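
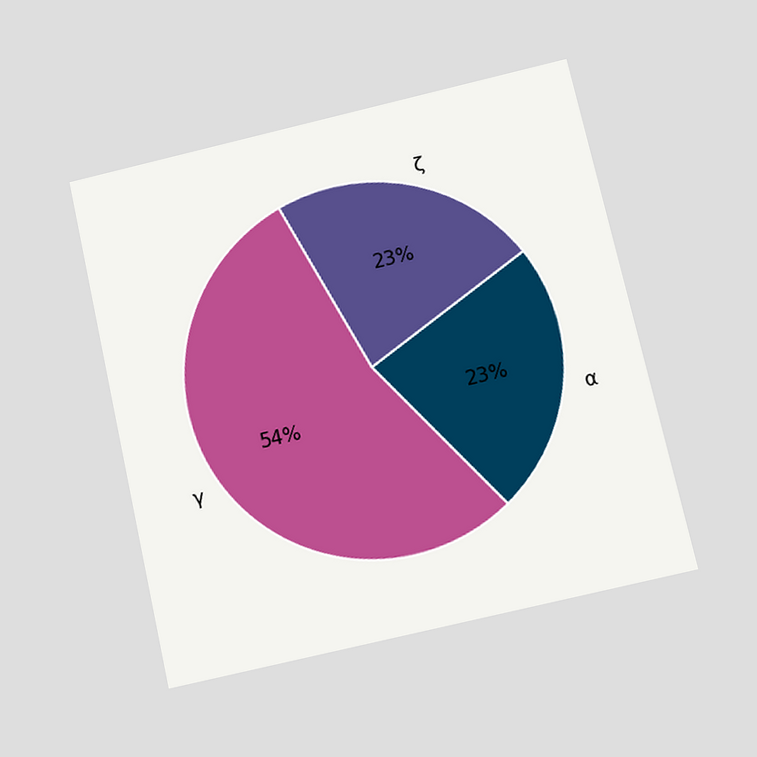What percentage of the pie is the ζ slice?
23%

The chart is tilted about 13° counter-clockwise and viewed slightly from below. The ζ slice takes up 23% of the pie.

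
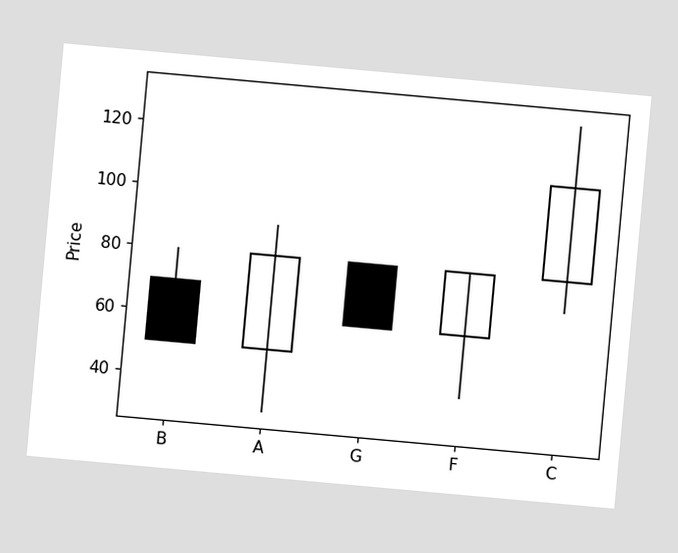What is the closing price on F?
80

The chart is tilted about 5° clockwise. The F candle closes at 80.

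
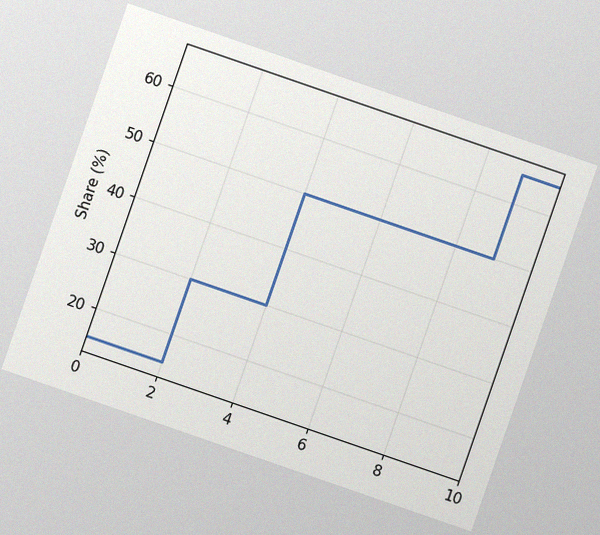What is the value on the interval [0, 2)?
The chart is tilted about 19° clockwise, with some photo noise. On [0, 2) the step sits at 15%.

15%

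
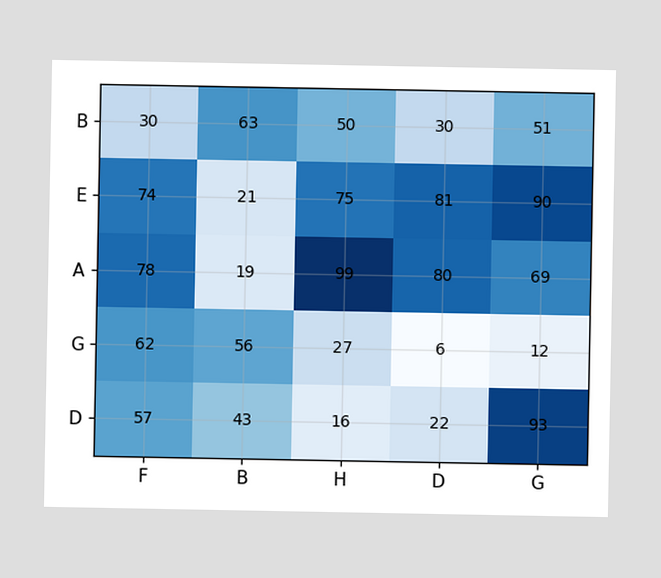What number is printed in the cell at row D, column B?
43

The (D, B) cell reads 43.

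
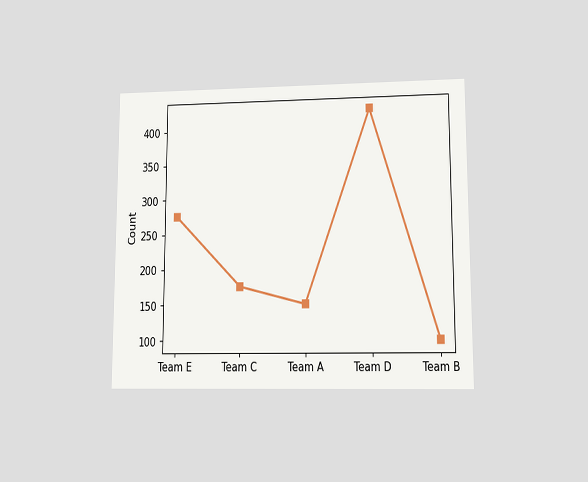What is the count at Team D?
425

The chart is viewed at a slight angle. At Team D, the line is at 425.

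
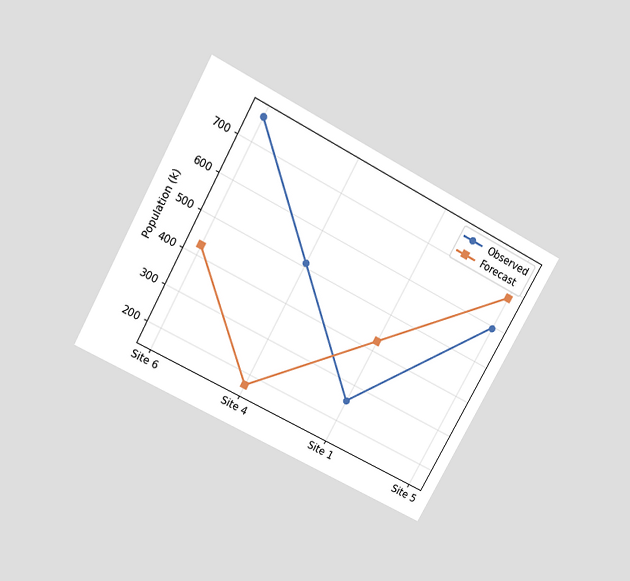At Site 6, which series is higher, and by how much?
Observed, by 340k

The chart is tilted about 29° clockwise and viewed slightly from above. At Site 6, Observed sits above the other line by 340k.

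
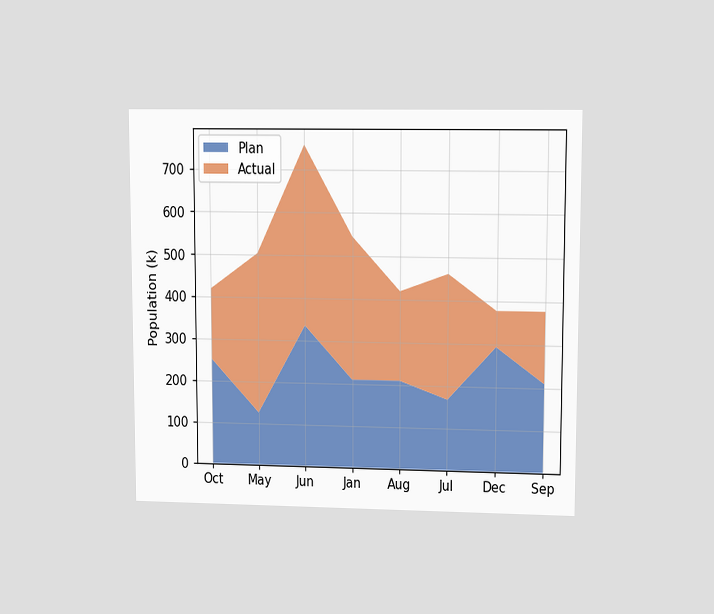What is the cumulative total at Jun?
The chart is viewed at a slight angle. The stacked total at Jun reaches 756k.

756k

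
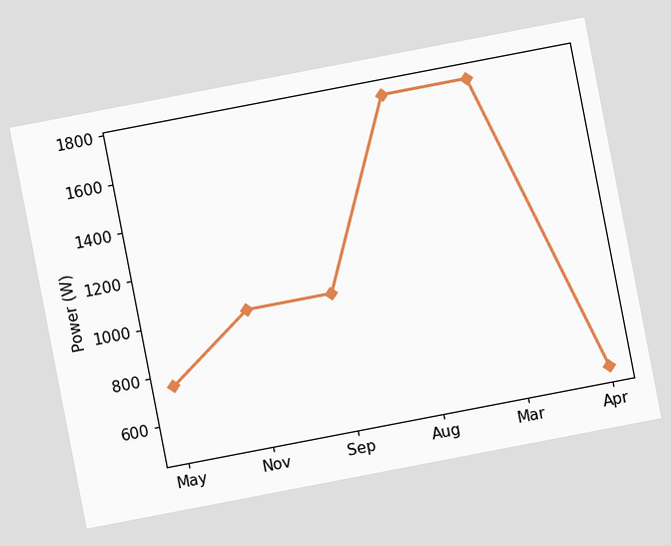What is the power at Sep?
1000W

The chart is tilted about 11° counter-clockwise. At Sep, the line is at 1000W.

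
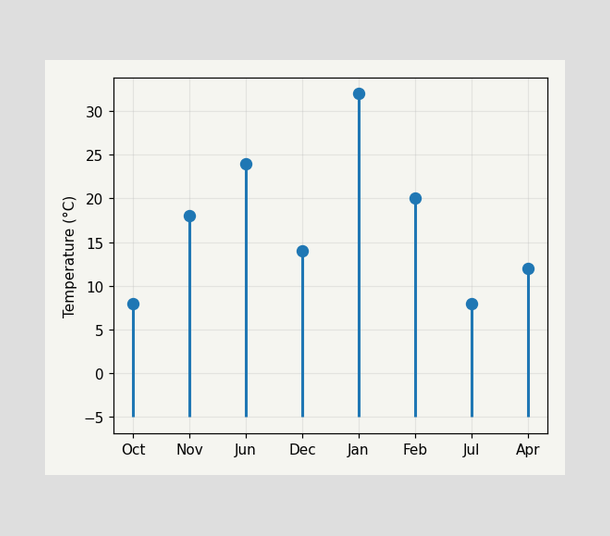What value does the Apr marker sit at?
The Apr marker sits at 12°C.

12°C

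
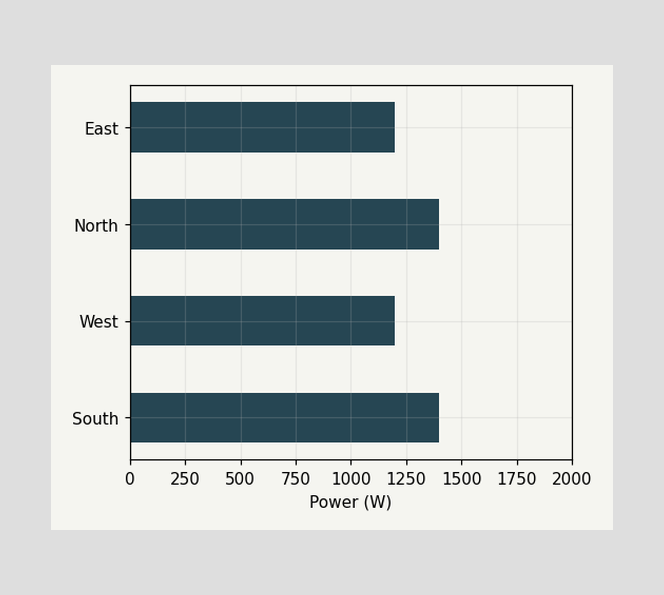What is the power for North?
Reading along the chart's x-axis, the North bar reaches 1400W.

1400W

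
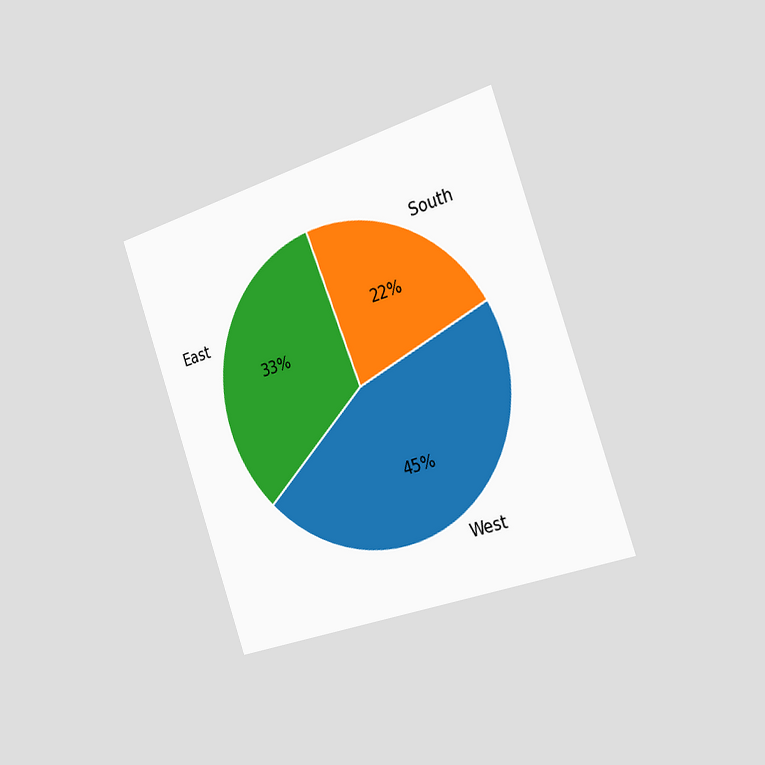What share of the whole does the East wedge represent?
The chart is tilted about 19° counter-clockwise and viewed slightly from the right. The East slice takes up 33% of the pie.

33%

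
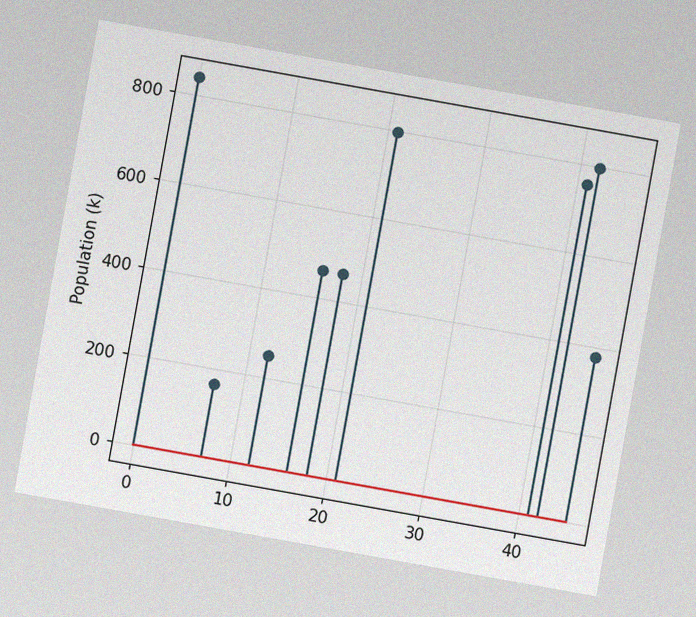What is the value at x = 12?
252k

The chart is tilted about 10° clockwise, with some photo noise. The stem at x=12 reaches 252k.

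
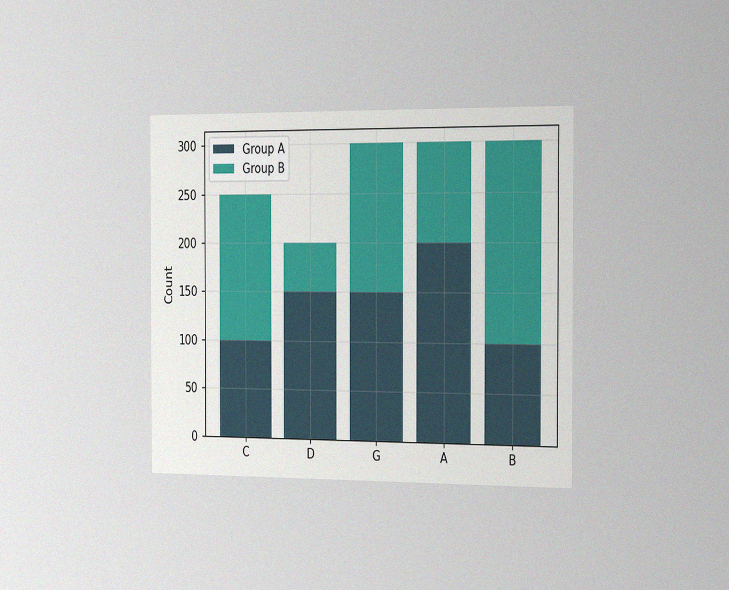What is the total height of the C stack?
The chart is viewed slightly from the right, with some photo noise. The C stack's top reaches 250 on the y-axis.

250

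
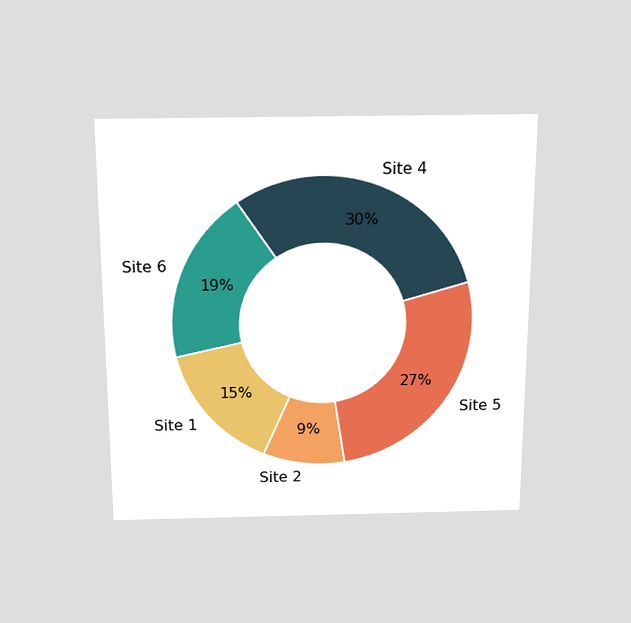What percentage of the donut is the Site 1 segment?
15%

The chart is viewed slightly from above. The Site 1 segment takes up 15% of the ring.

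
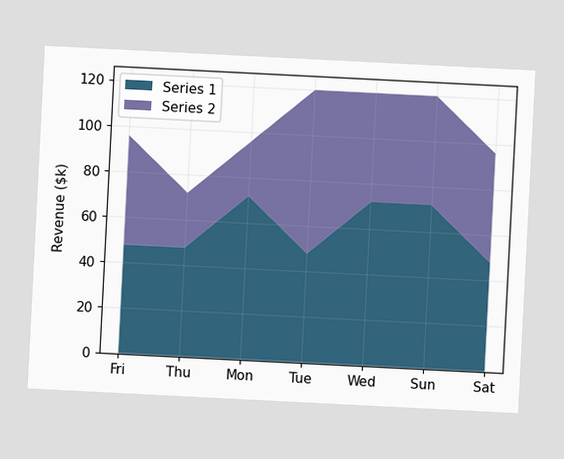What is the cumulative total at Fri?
$96k

The chart is tilted about 3° clockwise. The stacked total at Fri reaches $96k.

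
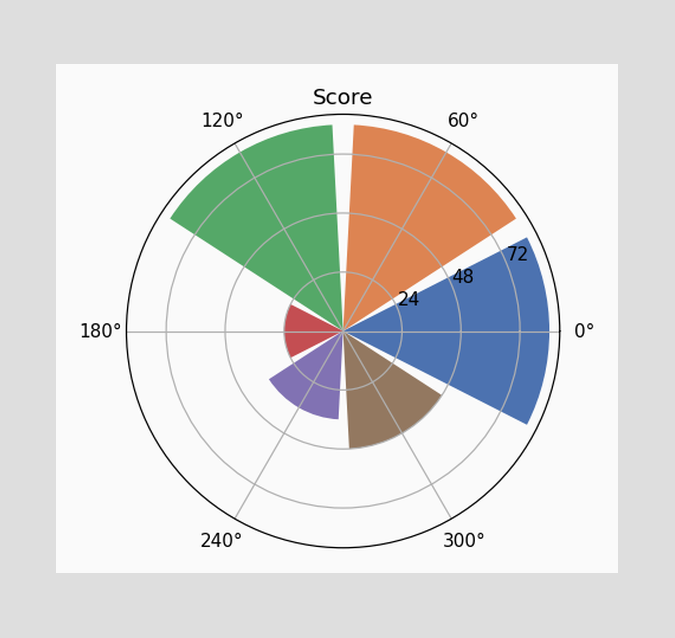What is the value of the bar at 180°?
The bar at 180° reaches 24 on the radial axis.

24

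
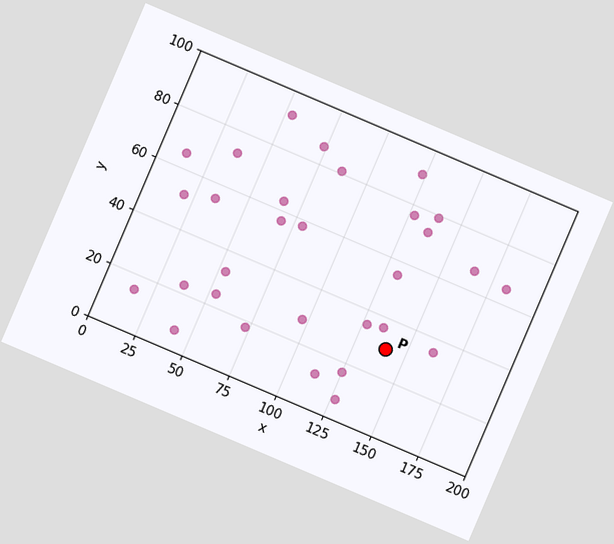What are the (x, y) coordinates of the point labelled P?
The chart is tilted about 23° clockwise. Following the gridlines from P to each axis, P sits at (140, 30).

(140, 30)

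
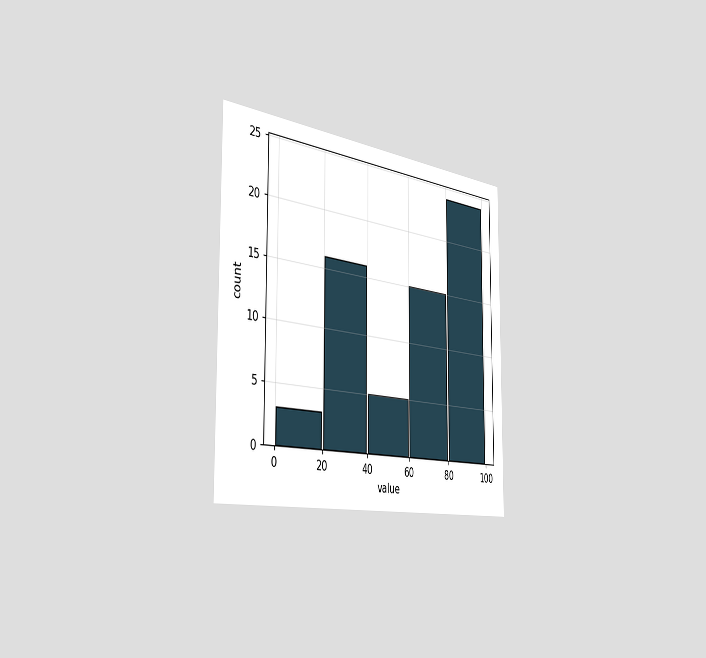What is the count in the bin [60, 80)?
The chart is viewed slightly from the left. The [60, 80) bin has height 15.

15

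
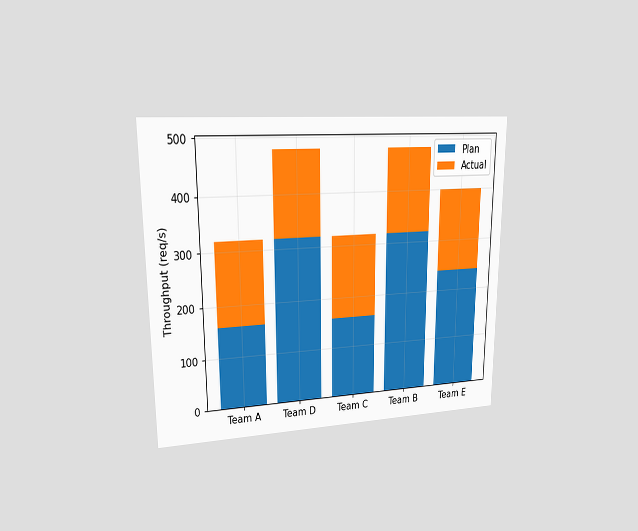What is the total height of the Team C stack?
320req/s

The chart is viewed at a slight angle. The Team C stack's top reaches 320req/s on the y-axis.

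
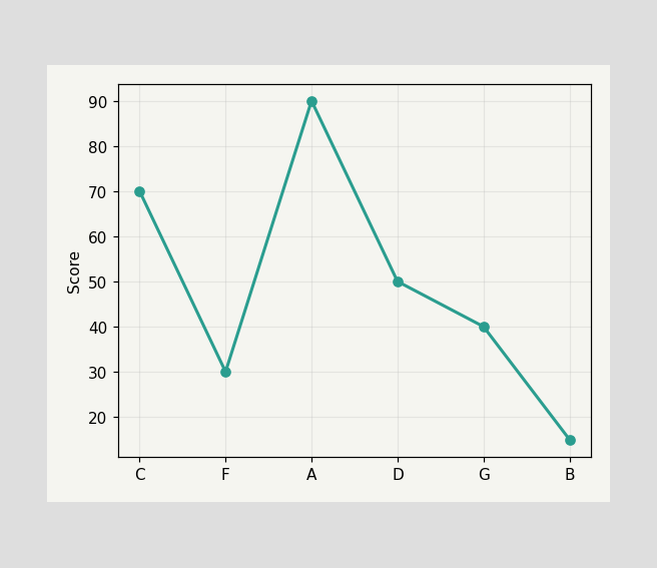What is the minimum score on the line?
15

The lowest point is at B, and reading across to the y-axis gives 15.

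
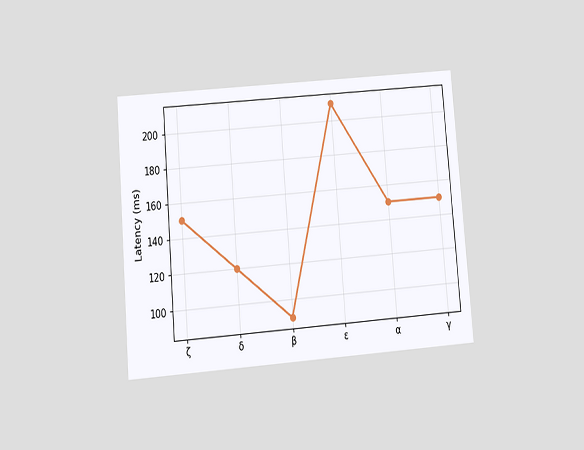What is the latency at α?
The chart is tilted about 5° counter-clockwise and viewed slightly from below. At α, the line is at 150ms.

150ms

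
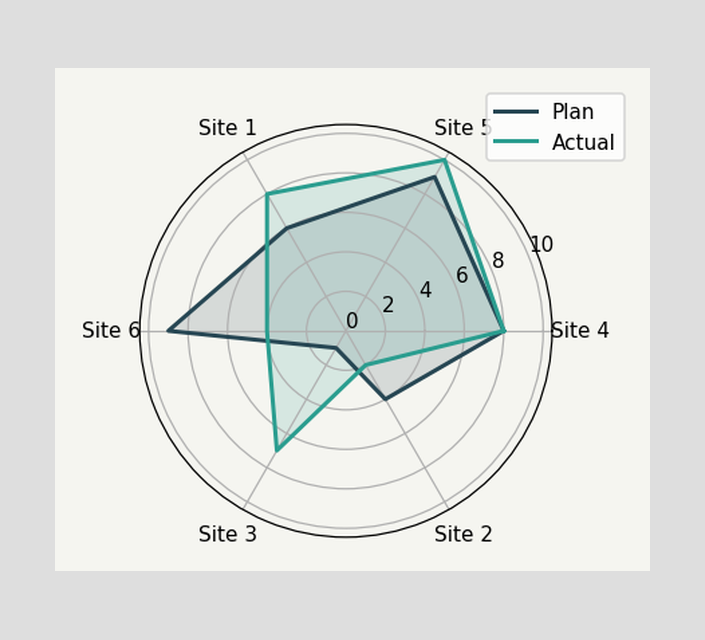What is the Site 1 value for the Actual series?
8

On the Site 1 axis, Actual reaches 8.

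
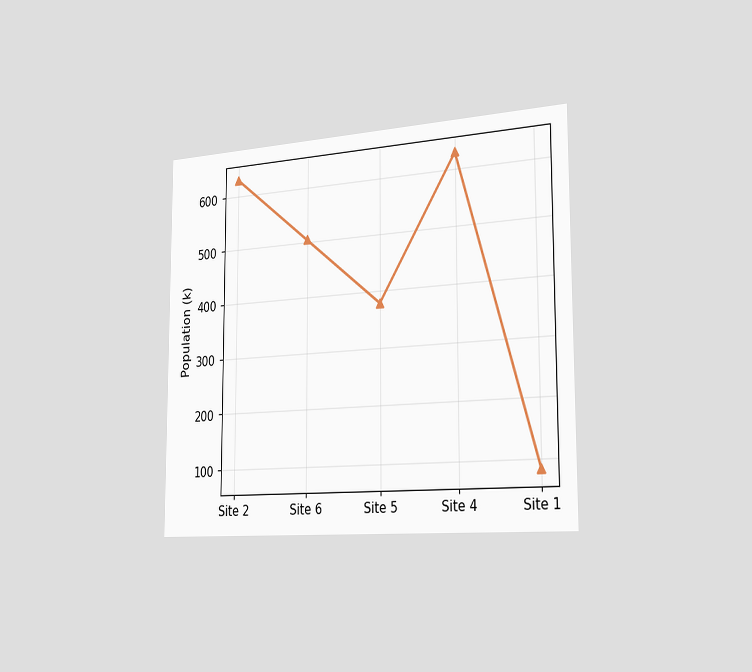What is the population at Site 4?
The chart is viewed slightly from the right. At Site 4, the line is at 630k.

630k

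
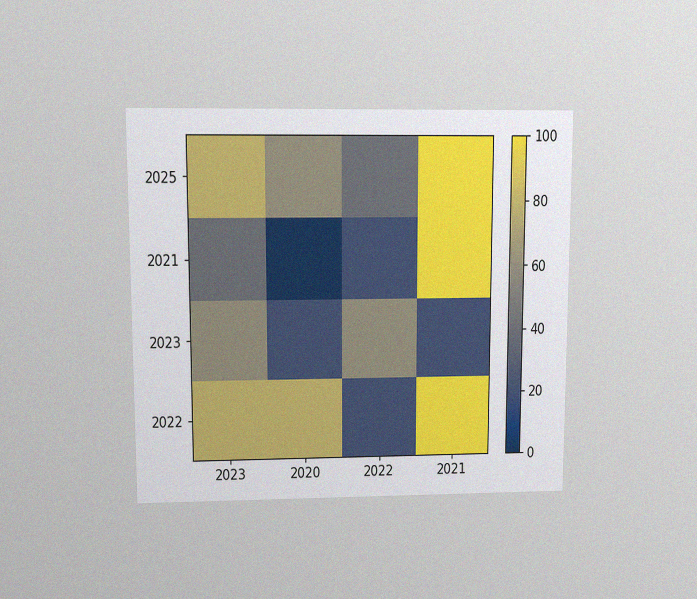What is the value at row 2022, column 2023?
The chart is viewed at a slight angle, with some photo noise. Matching cell (2022, 2023) against the colorbar gives 80.

80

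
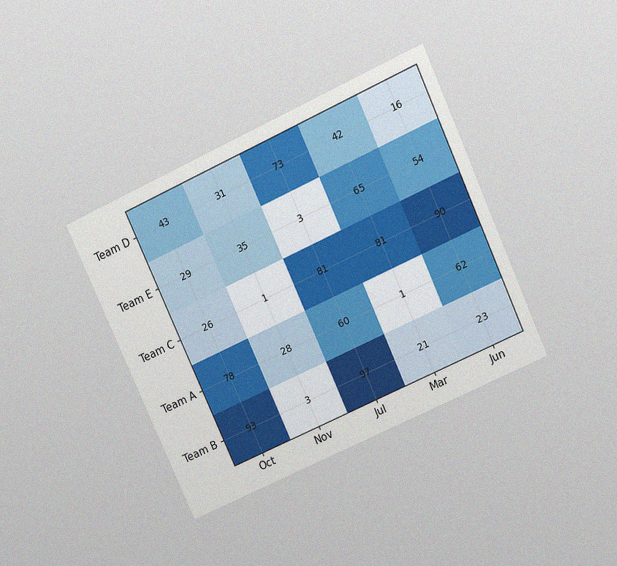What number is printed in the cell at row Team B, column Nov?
The chart is tilted about 24° counter-clockwise and viewed at a slight angle, with some photo noise. The (Team B, Nov) cell reads 3.

3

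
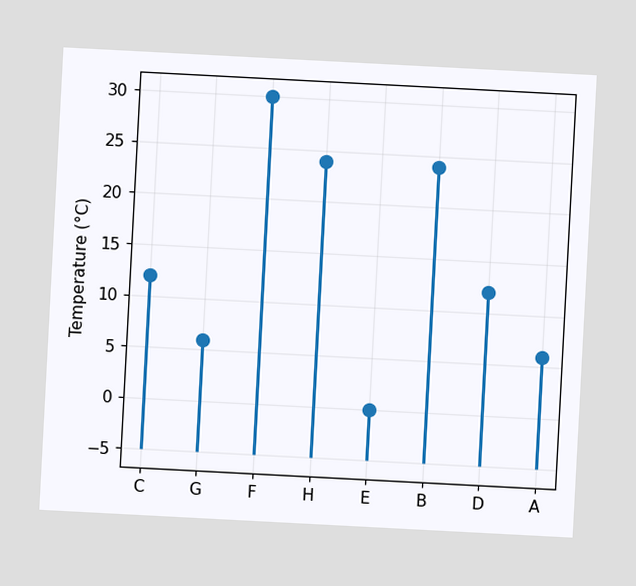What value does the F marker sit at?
The chart is tilted about 3° clockwise. The F marker sits at 30°C.

30°C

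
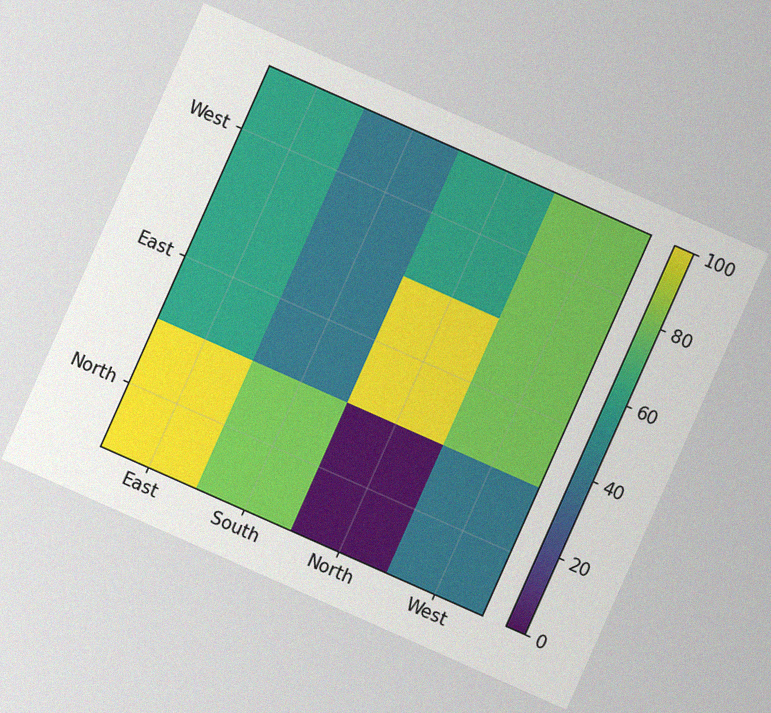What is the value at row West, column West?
The chart is tilted about 24° clockwise, with some photo noise. Matching cell (West, West) against the colorbar gives 80.

80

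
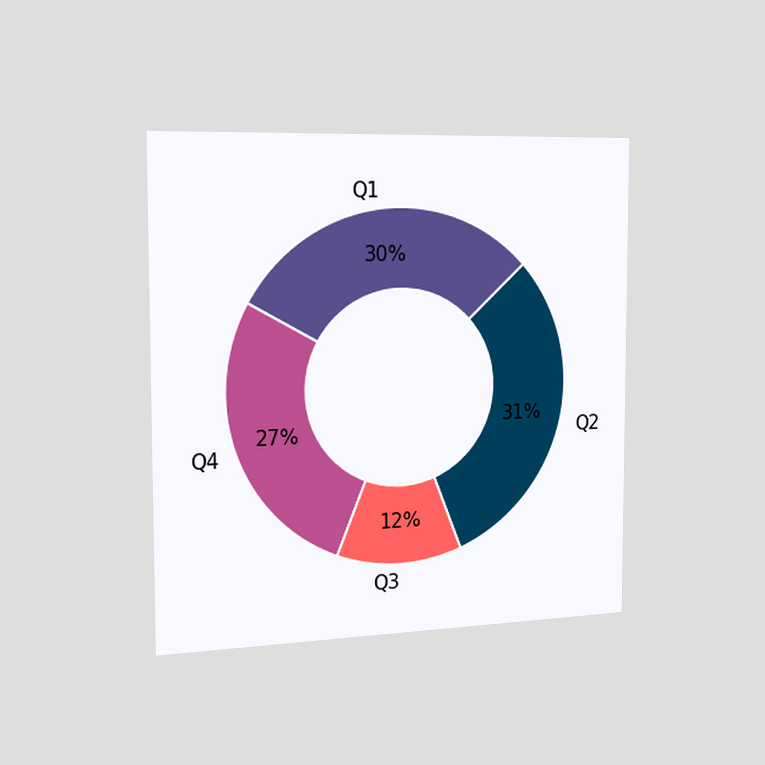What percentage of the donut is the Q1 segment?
30%

The chart is viewed slightly from the left. The Q1 segment takes up 30% of the ring.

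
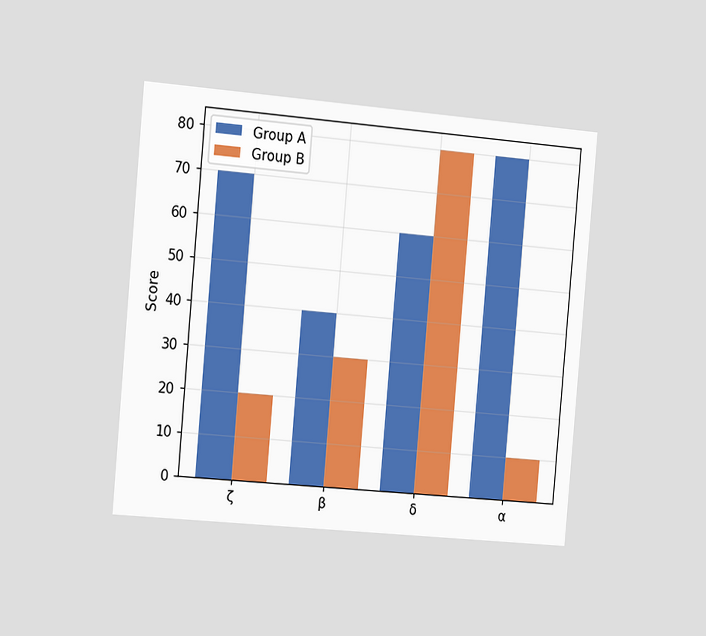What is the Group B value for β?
The chart is tilted about 5° clockwise and viewed slightly from the left. The Group B bar at β reaches 30 on the y-axis.

30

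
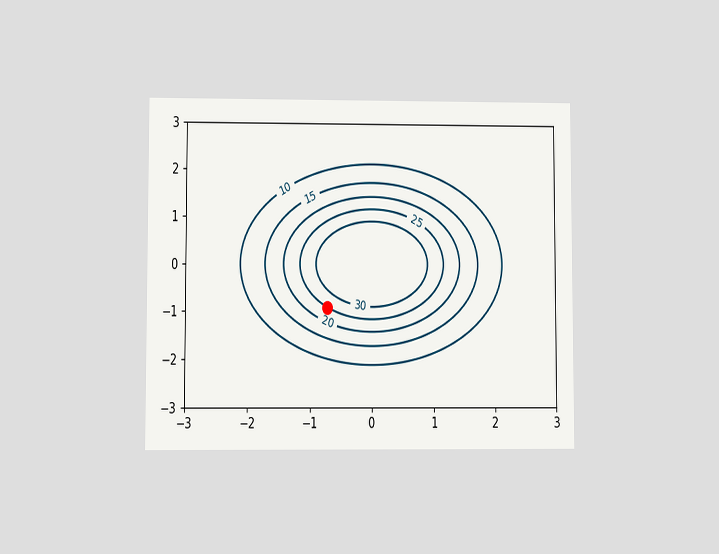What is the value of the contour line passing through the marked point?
25

The chart is viewed at a slight angle. The marked point sits on the contour labelled 25.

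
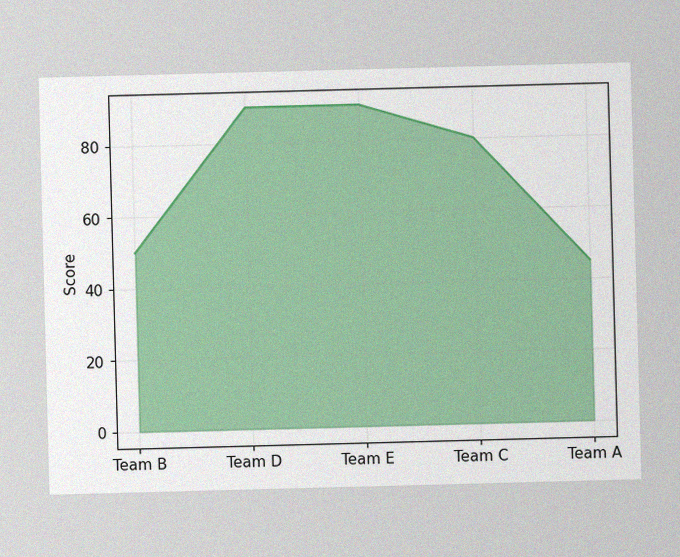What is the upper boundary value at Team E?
The image has some photo noise and uneven lighting. At Team E the upper boundary is at 90.

90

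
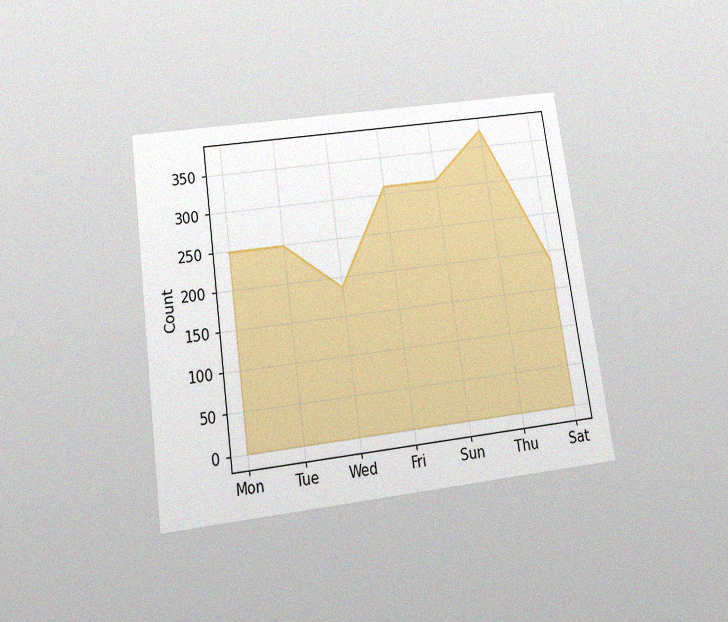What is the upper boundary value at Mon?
The chart is tilted about 8° counter-clockwise and viewed slightly from below, with some photo noise. At Mon the upper boundary is at 248.

248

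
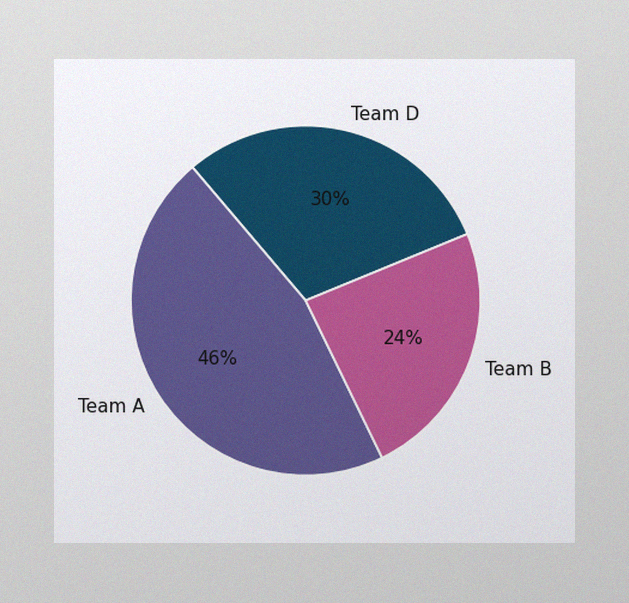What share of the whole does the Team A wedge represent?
46%

The image has some photo noise and uneven lighting. The Team A slice takes up 46% of the pie.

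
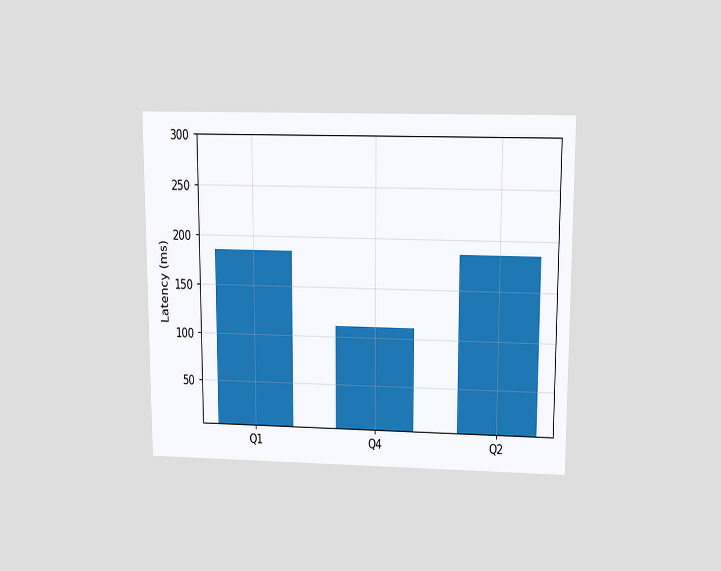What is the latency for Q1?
The chart is viewed slightly from above. Reading along the chart's y-axis, the Q1 bar reaches 185ms.

185ms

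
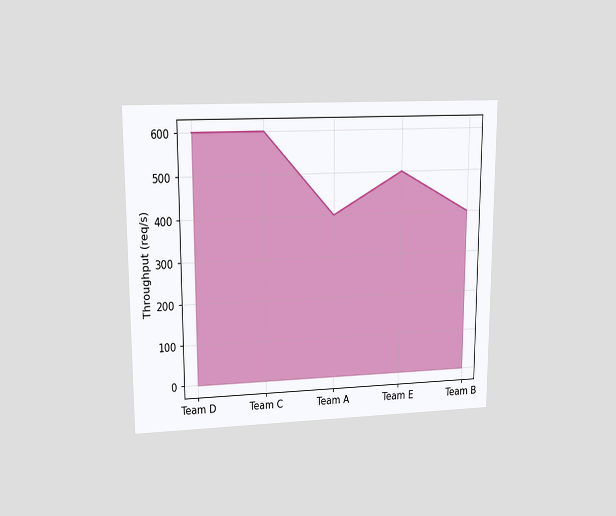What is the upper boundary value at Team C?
The chart is viewed at a slight angle. At Team C the upper boundary is at 600req/s.

600req/s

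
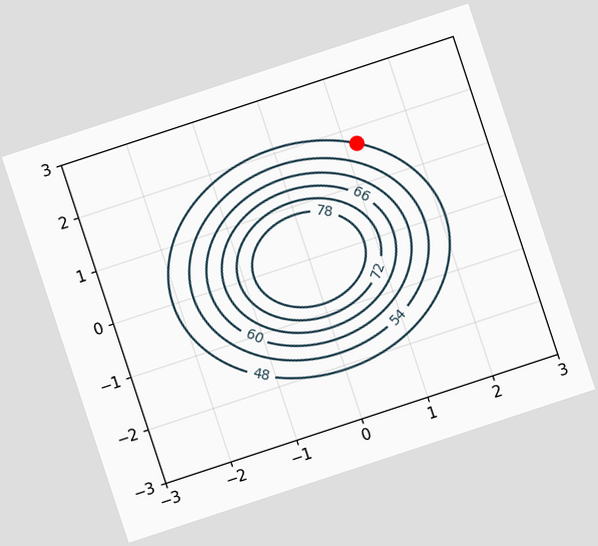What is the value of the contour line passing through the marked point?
The chart is tilted about 18° counter-clockwise. The marked point sits on the contour labelled 48.

48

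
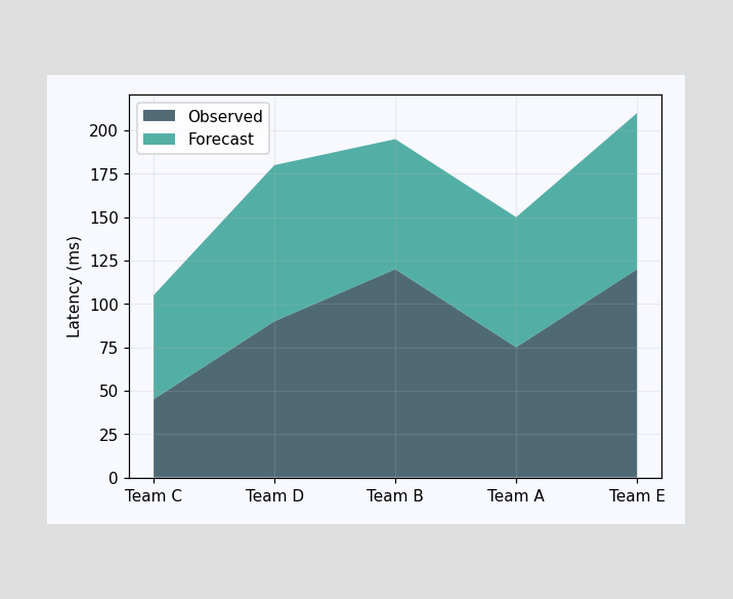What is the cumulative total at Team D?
180ms

The stacked total at Team D reaches 180ms.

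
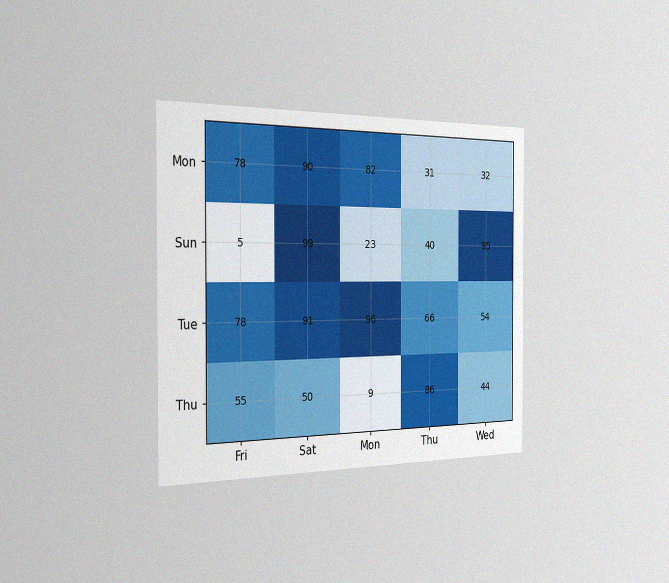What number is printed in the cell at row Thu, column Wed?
The chart is viewed slightly from the left, with some photo noise. The (Thu, Wed) cell reads 44.

44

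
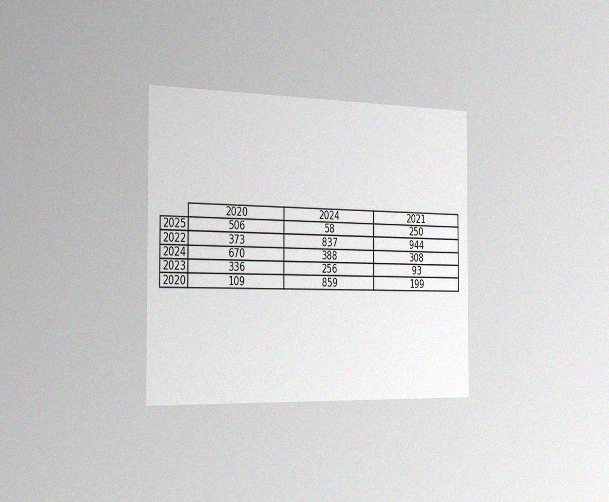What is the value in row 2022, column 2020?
373

The chart is viewed slightly from the left, with some photo noise. The (2022, 2020) cell reads 373.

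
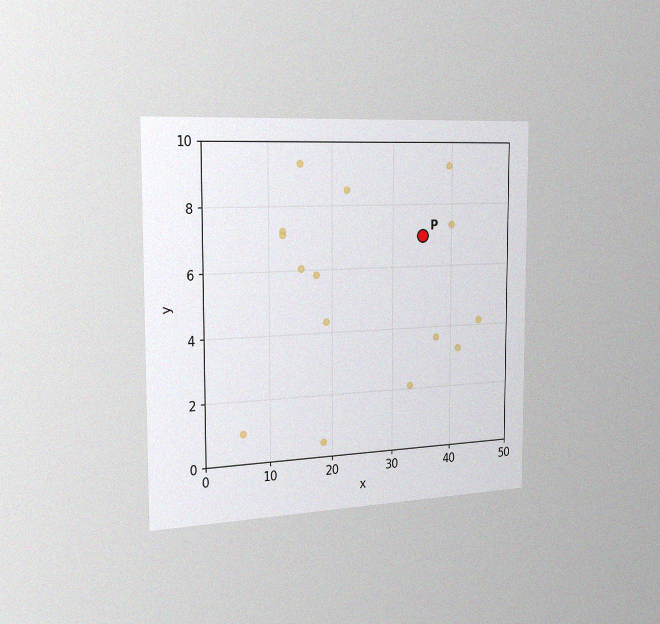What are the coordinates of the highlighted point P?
(35, 7)

The chart is viewed slightly from the left, with some photo noise. Following the gridlines from P to each axis, P sits at (35, 7).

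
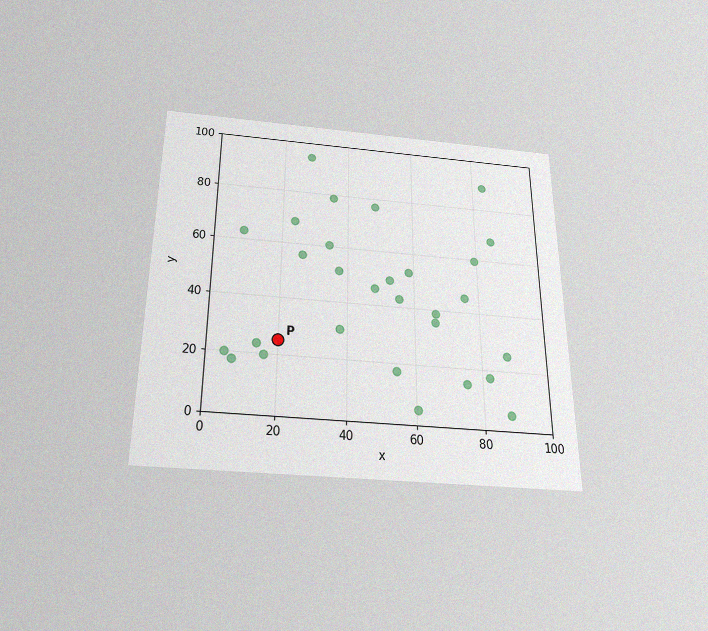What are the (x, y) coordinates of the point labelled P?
(20, 25)

The chart is viewed slightly from below, with some photo noise. Following the gridlines from P to each axis, P sits at (20, 25).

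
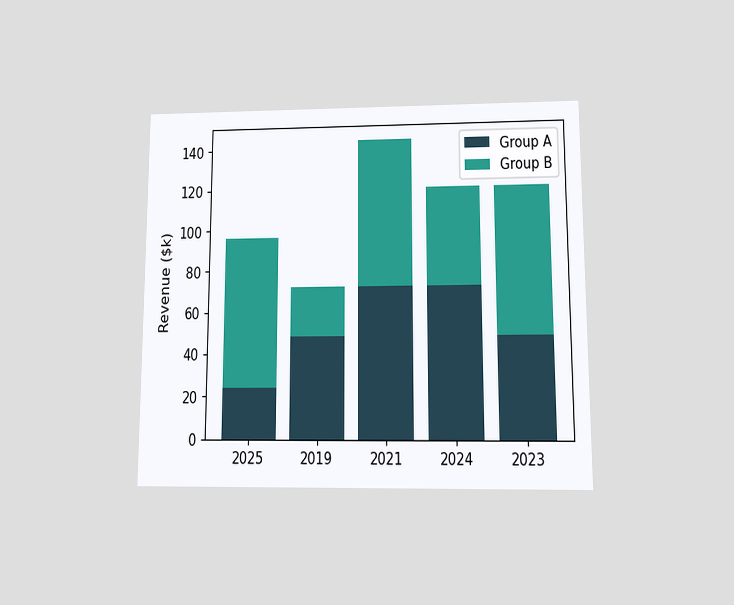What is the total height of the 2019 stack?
$72k

The chart is viewed at a slight angle. The 2019 stack's top reaches $72k on the y-axis.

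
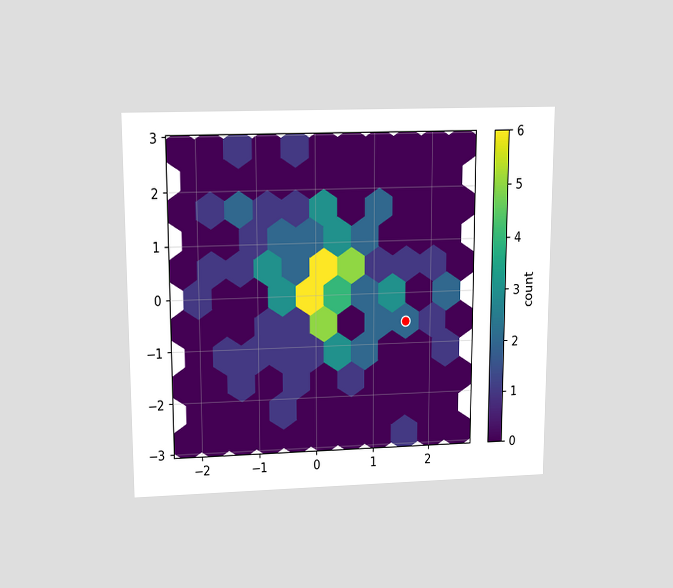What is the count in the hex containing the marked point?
The chart is viewed slightly from above. The marked hex reads 2 on the colorbar.

2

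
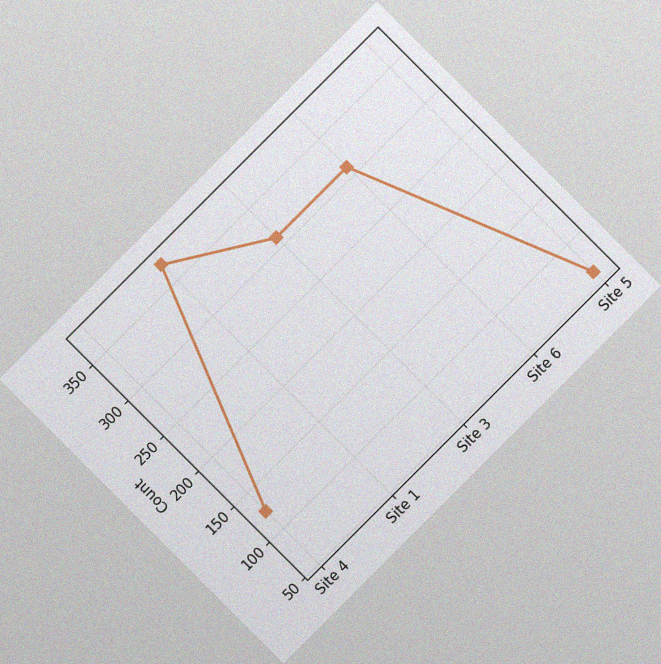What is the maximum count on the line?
The chart is tilted about 45° counter-clockwise, with some photo noise. The highest point is at Site 1, and reading across to the y-axis gives 372.

372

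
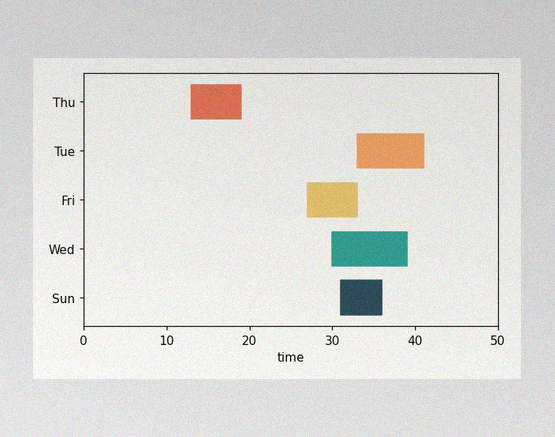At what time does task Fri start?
27

The image has some photo noise and uneven lighting. The Fri bar begins at t=27.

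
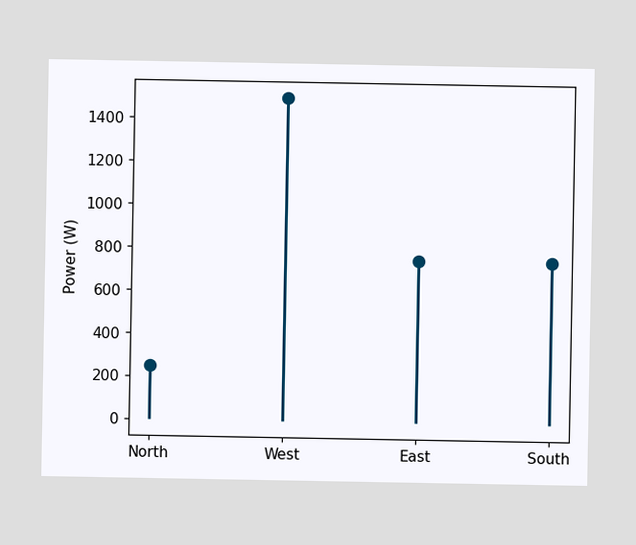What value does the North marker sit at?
250W

The North marker sits at 250W.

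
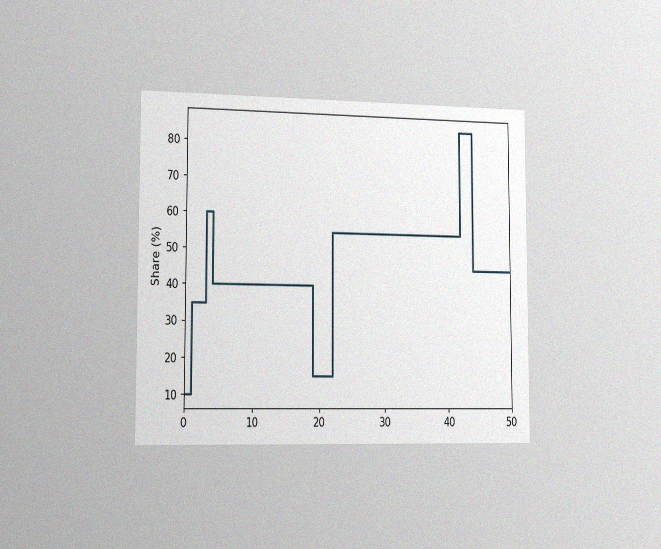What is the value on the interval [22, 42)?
55%

The chart is viewed slightly from the left, with some photo noise. On [22, 42) the step sits at 55%.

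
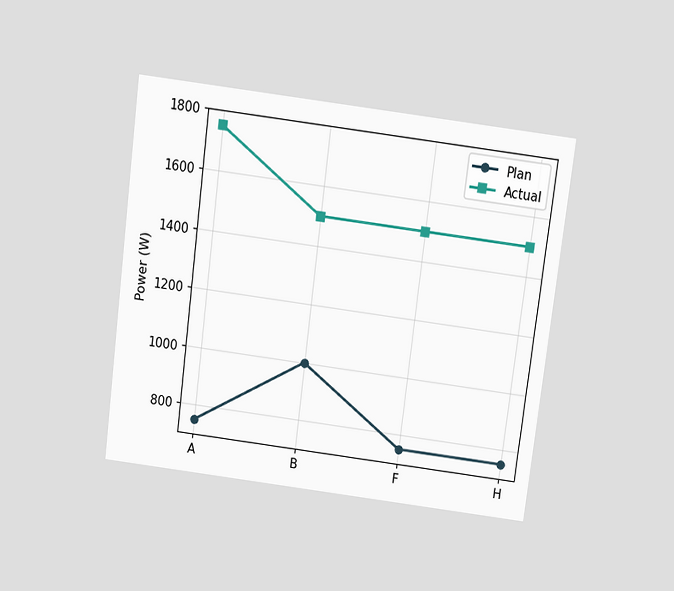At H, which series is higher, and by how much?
The chart is tilted about 7° clockwise and viewed slightly from above. At H, Actual sits above the other line by 750W.

Actual, by 750W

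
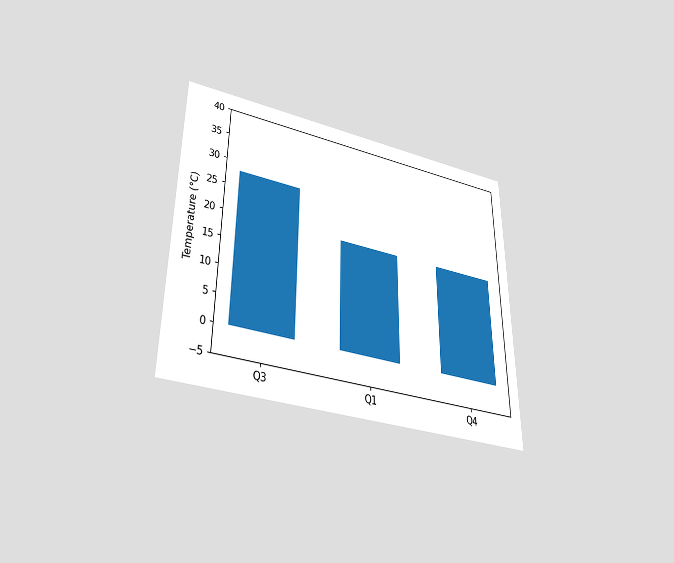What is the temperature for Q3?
28°C

The chart is viewed slightly from below. Reading along the chart's y-axis, the Q3 bar reaches 28°C.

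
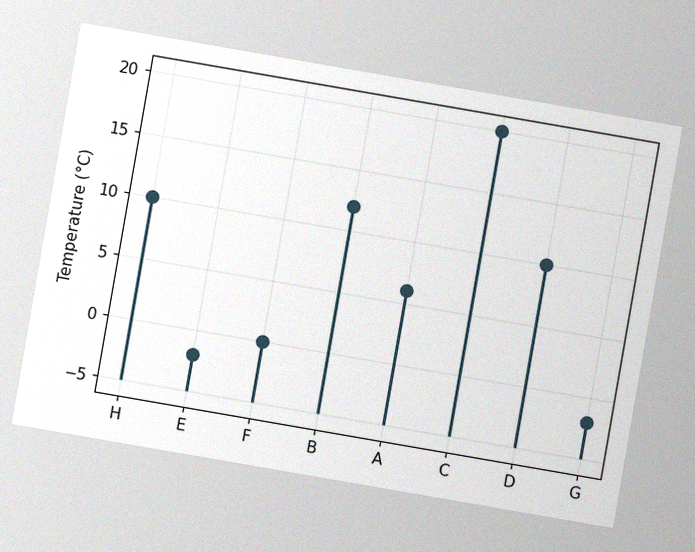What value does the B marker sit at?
12°C

The chart is tilted about 10° clockwise, with some photo noise. The B marker sits at 12°C.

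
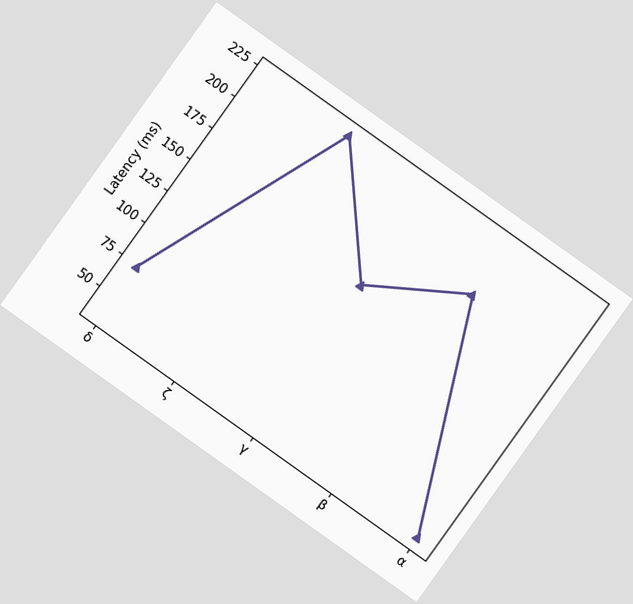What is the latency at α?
37ms

The chart is tilted about 36° clockwise. At α, the line is at 37ms.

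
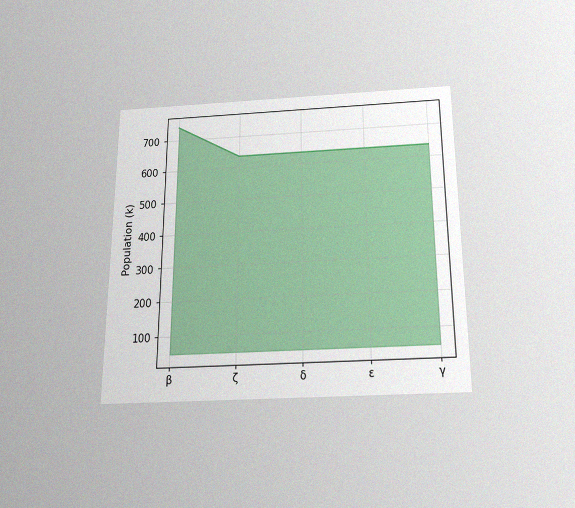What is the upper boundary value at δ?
636k

The chart is viewed slightly from below, with some photo noise. At δ the upper boundary is at 636k.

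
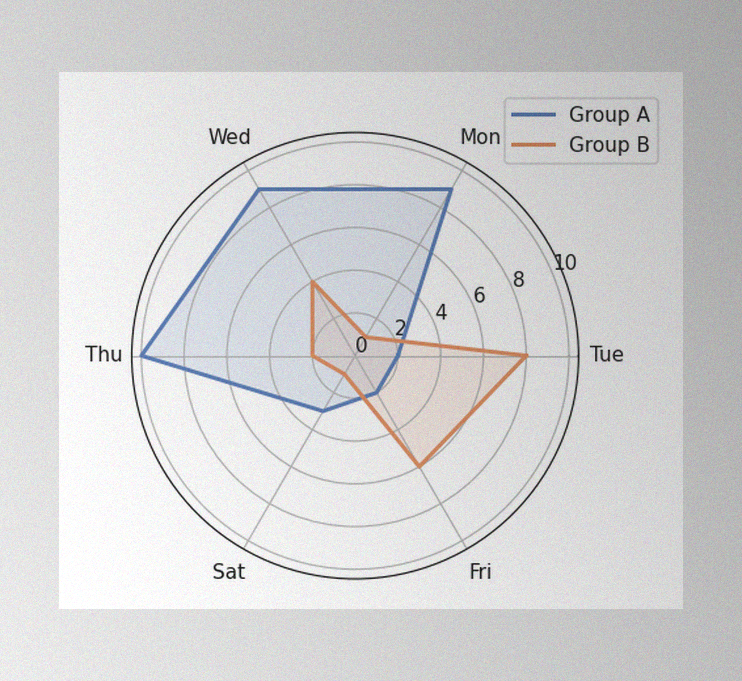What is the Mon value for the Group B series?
The image has some photo noise and uneven lighting. On the Mon axis, Group B reaches 1.

1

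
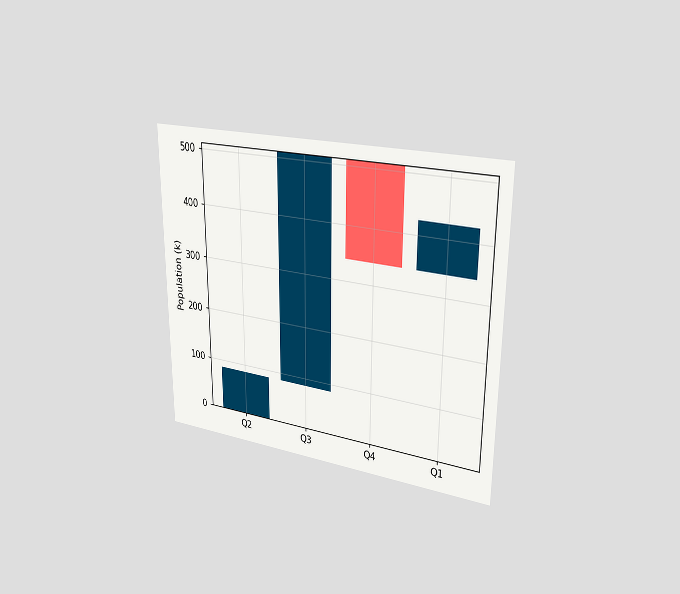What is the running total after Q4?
340k

The chart is viewed slightly from the right. After Q4 the running total reaches 340k.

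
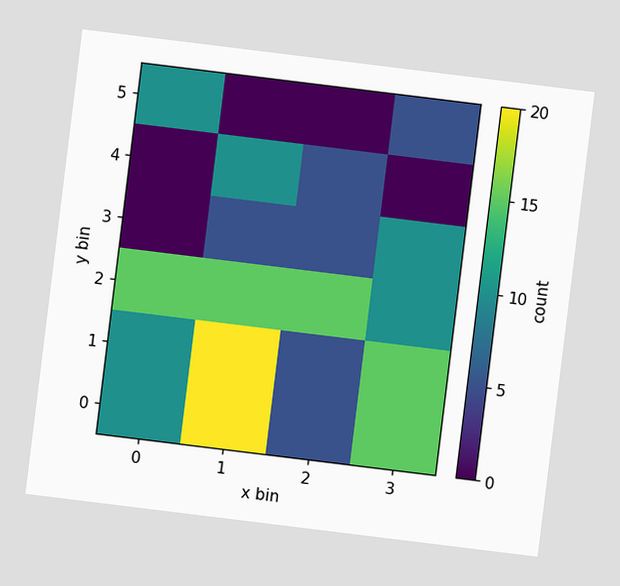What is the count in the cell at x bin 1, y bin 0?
20

The chart is tilted about 7° clockwise. Matching the cell (1, 0) against the colorbar gives 20.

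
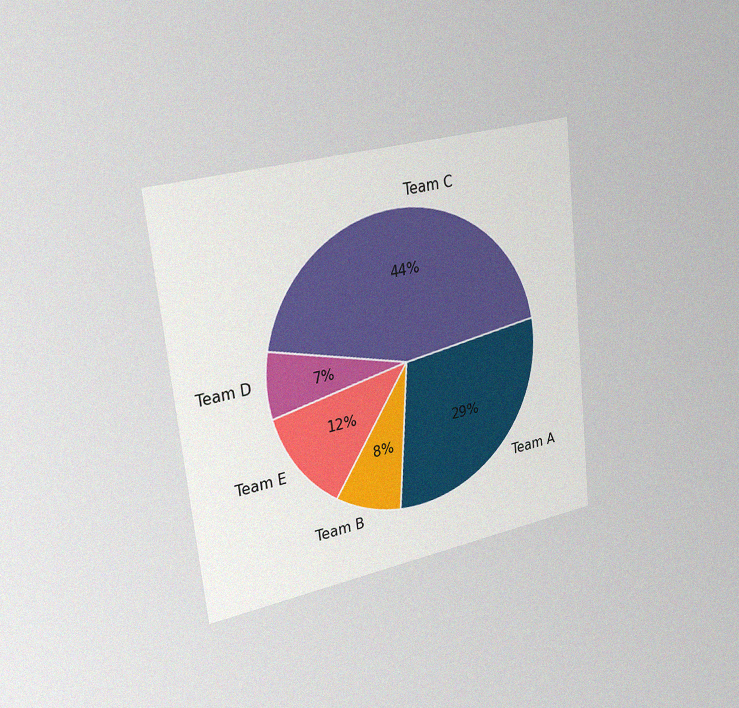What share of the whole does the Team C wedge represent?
44%

The chart is tilted about 6° counter-clockwise and viewed slightly from the left, with some photo noise. The Team C slice takes up 44% of the pie.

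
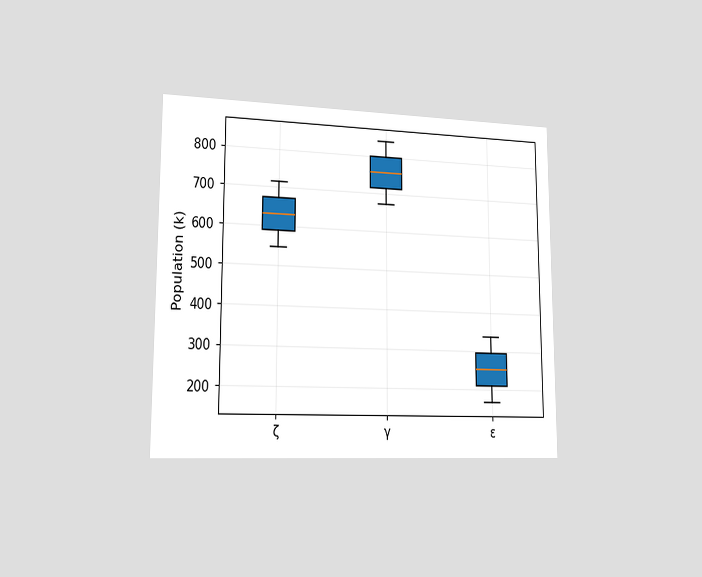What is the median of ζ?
The chart is viewed slightly from the left. The median line in the ζ box sits at 630k.

630k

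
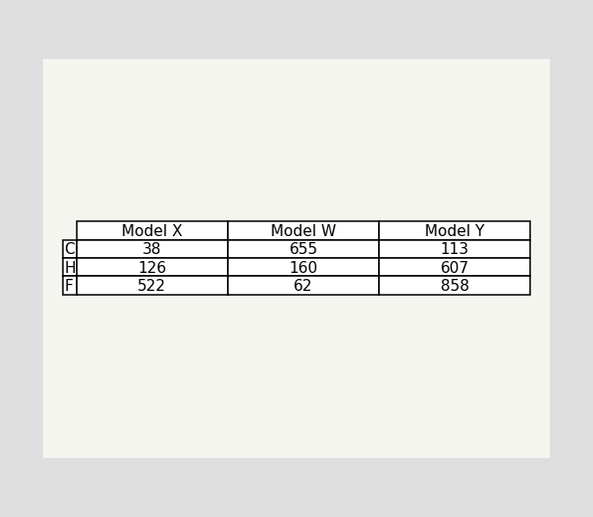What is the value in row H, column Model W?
The (H, Model W) cell reads 160.

160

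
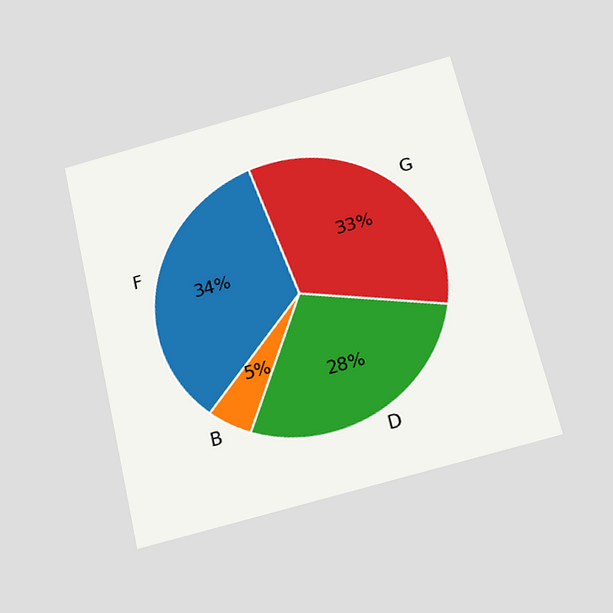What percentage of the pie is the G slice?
33%

The chart is tilted about 13° counter-clockwise and viewed slightly from below. The G slice takes up 33% of the pie.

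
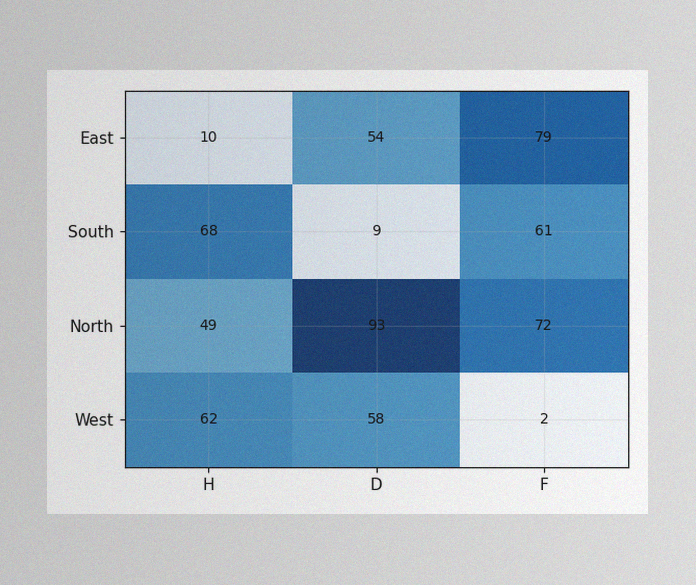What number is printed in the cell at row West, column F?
2

The image has some photo noise and uneven lighting. The (West, F) cell reads 2.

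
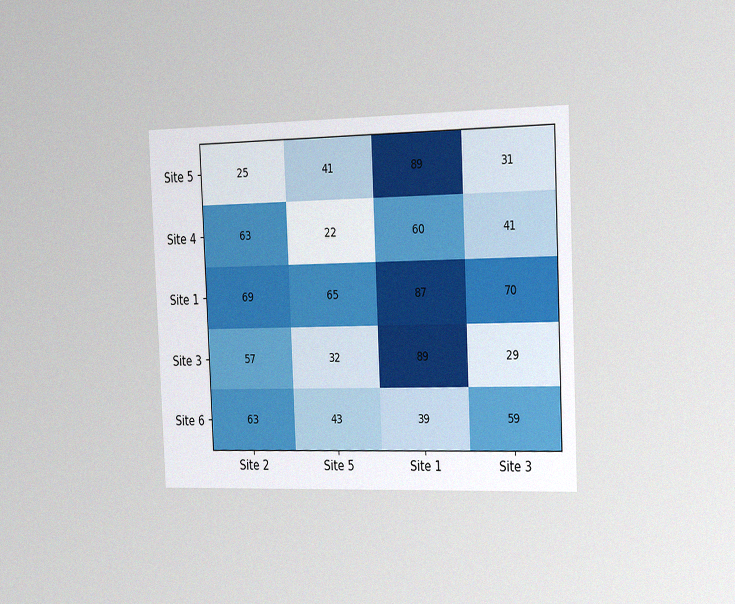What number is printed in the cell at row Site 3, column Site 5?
The chart is tilted about 3° counter-clockwise and viewed slightly from the right, with some photo noise. The (Site 3, Site 5) cell reads 32.

32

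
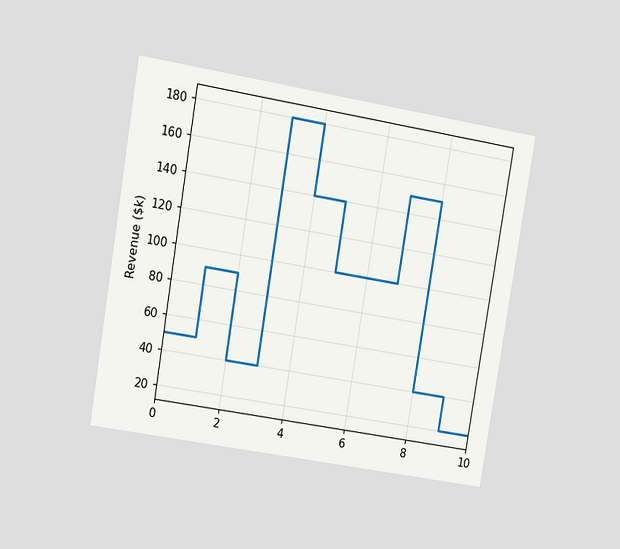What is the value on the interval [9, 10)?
$20k

The chart is tilted about 9° clockwise and viewed at a slight angle. On [9, 10) the step sits at $20k.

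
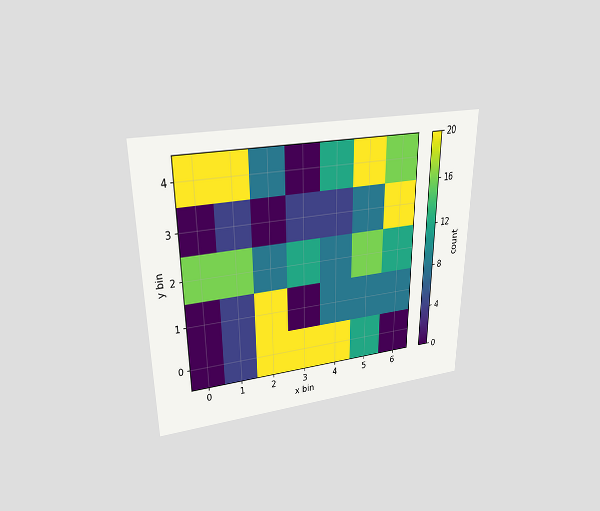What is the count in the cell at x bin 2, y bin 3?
The chart is viewed slightly from above. Matching the cell (2, 3) against the colorbar gives 0.

0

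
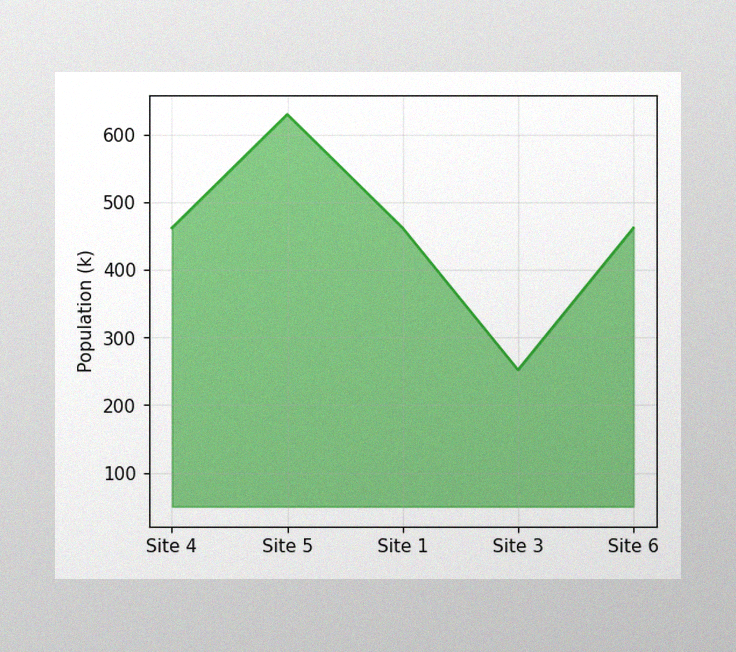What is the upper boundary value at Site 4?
The image has some photo noise and uneven lighting. At Site 4 the upper boundary is at 462k.

462k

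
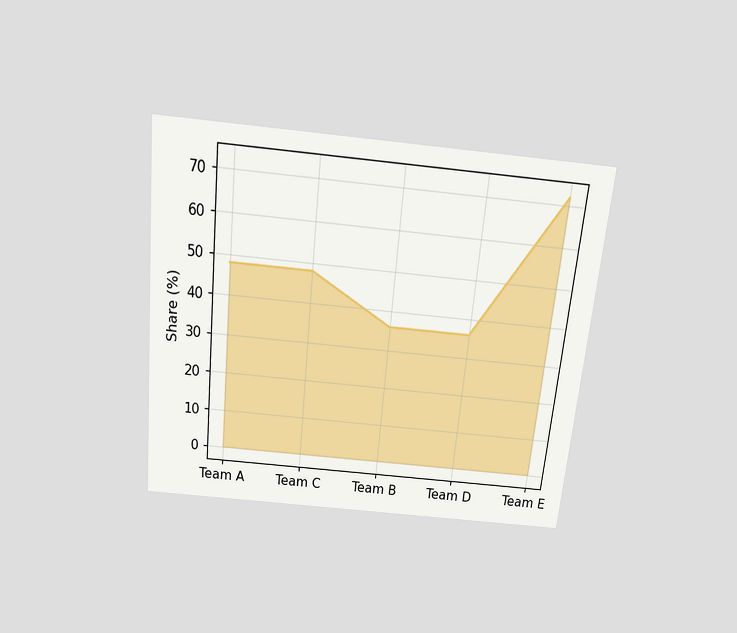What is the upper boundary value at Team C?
The chart is tilted about 6° clockwise and viewed slightly from above. At Team C the upper boundary is at 48%.

48%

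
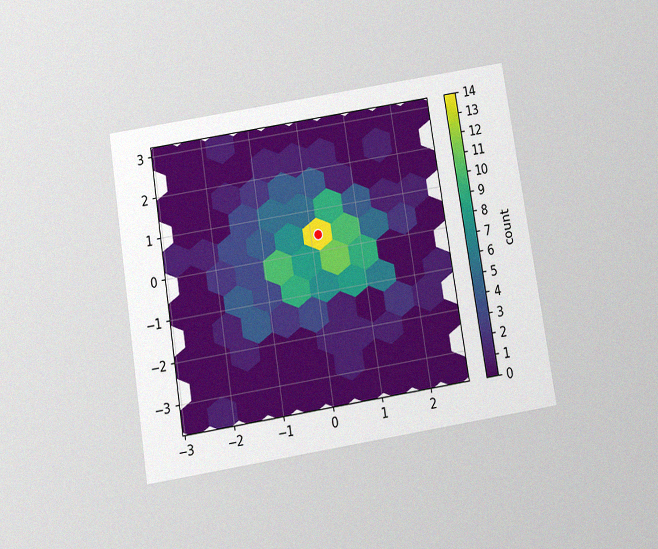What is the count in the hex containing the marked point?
14

The chart is tilted about 9° counter-clockwise and viewed slightly from below, with some photo noise. The marked hex reads 14 on the colorbar.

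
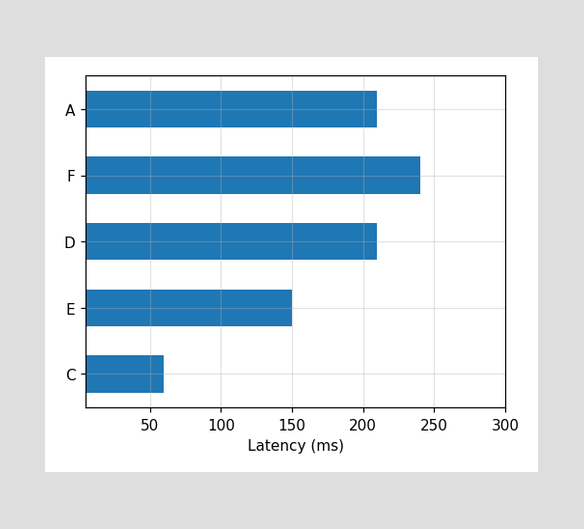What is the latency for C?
60ms

Reading along the chart's x-axis, the C bar reaches 60ms.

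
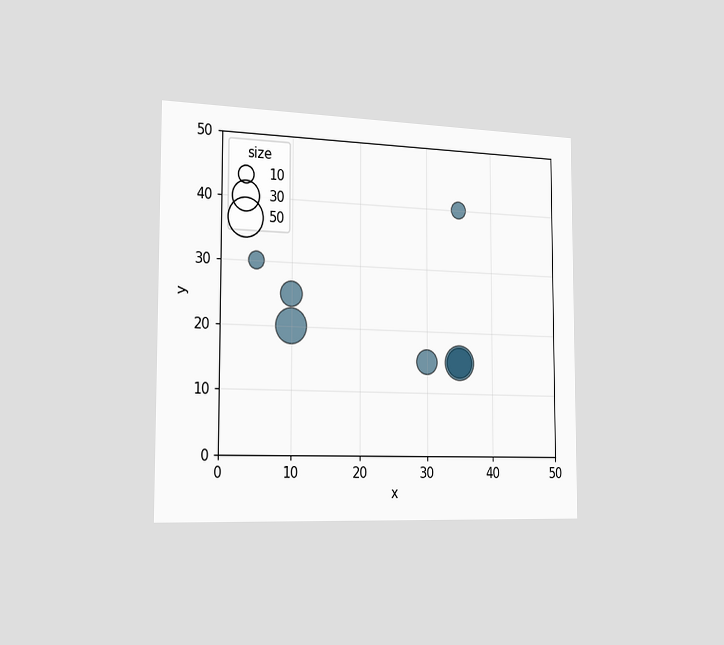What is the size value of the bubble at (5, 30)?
10

The chart is viewed slightly from the left. Matching the bubble at (5, 30) against the size legend gives 10.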